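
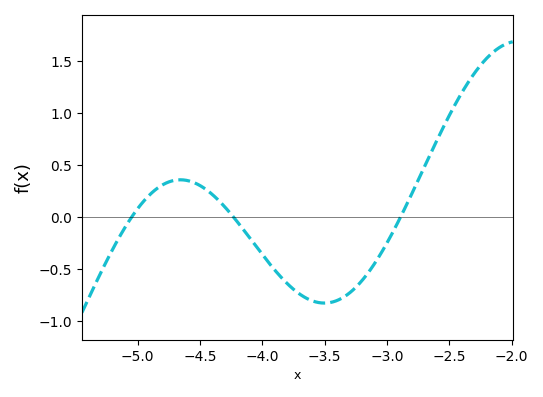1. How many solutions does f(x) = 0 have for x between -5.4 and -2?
3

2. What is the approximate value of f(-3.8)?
-0.65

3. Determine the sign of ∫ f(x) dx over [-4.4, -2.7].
negative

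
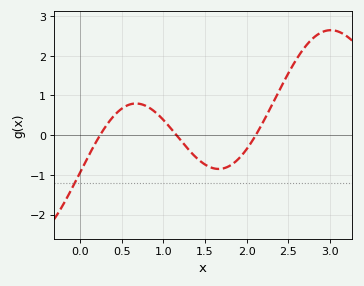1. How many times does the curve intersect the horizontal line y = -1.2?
1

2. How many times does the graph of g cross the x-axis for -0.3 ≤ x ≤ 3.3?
3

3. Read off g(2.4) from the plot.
1.16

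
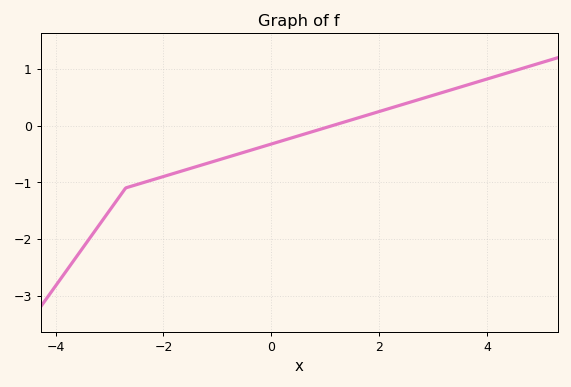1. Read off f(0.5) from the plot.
-0.2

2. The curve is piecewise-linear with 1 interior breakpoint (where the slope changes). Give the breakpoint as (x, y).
(-2.7, -1.1)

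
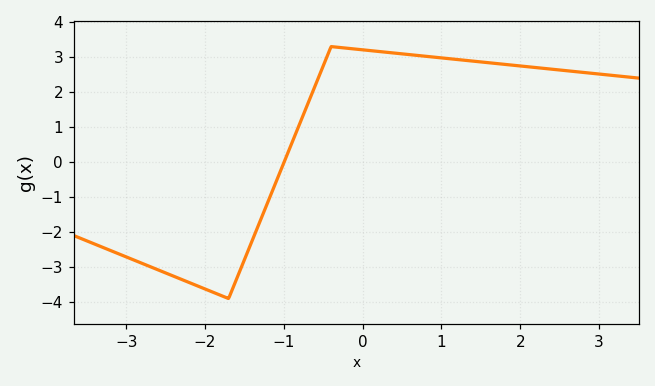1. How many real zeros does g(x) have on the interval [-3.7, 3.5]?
1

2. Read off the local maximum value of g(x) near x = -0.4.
3.3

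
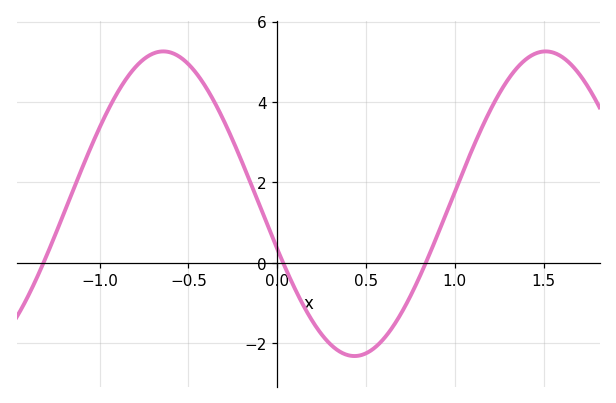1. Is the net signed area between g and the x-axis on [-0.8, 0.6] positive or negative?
positive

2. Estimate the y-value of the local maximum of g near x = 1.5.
5.2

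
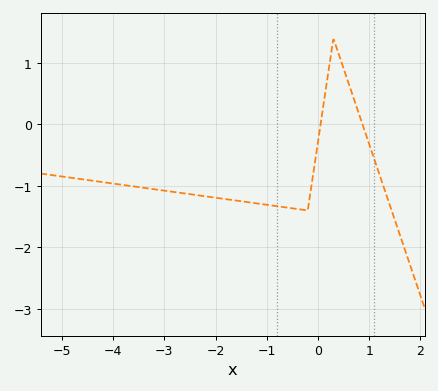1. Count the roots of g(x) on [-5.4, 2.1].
2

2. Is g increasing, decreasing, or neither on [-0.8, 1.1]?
neither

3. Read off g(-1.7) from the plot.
-1.2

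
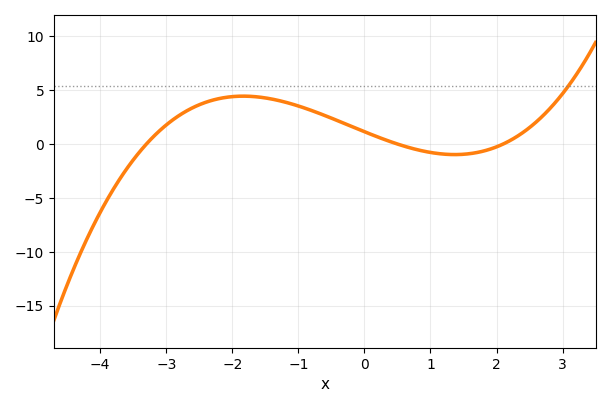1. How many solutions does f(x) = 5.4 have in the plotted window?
1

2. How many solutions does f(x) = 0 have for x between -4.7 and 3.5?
3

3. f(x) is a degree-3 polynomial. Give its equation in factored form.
y = 0.33(x + 3.3)(x - 0.5)(x - 2.1)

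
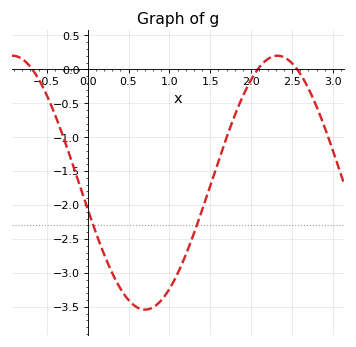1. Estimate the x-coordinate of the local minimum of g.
0.7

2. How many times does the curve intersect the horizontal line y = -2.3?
2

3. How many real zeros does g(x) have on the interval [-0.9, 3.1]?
3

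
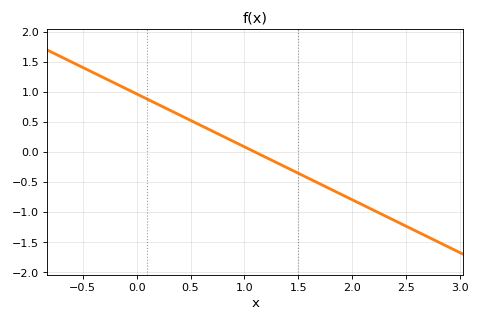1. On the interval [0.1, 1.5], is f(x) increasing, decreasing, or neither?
decreasing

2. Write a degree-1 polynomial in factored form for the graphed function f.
y = -0.88(x - 1.1)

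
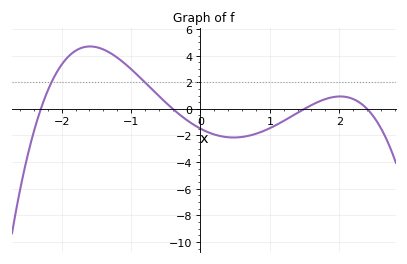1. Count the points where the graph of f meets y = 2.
2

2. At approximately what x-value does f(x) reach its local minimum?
0.479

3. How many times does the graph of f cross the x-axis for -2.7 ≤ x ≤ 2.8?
4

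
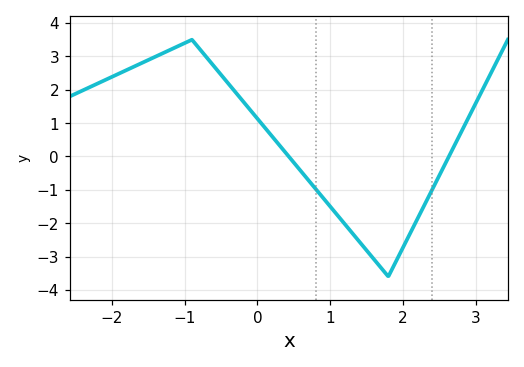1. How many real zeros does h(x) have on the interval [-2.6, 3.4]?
2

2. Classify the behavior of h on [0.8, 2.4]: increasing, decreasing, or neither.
neither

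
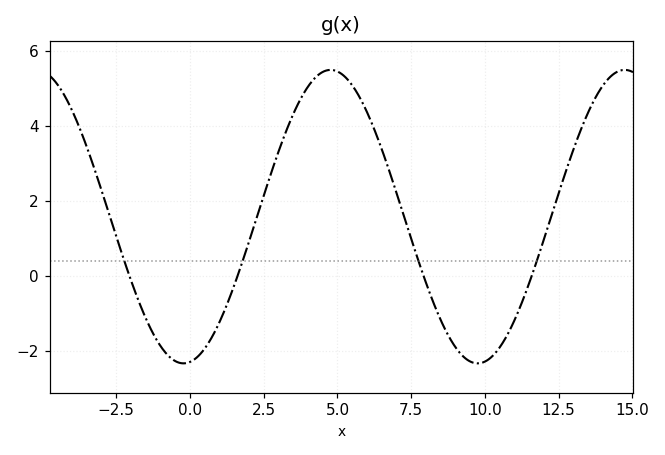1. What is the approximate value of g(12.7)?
2.6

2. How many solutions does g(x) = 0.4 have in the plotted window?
4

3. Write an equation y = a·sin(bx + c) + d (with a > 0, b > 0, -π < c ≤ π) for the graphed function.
y = 3.91sin(0.63x - 1.4) + 1.59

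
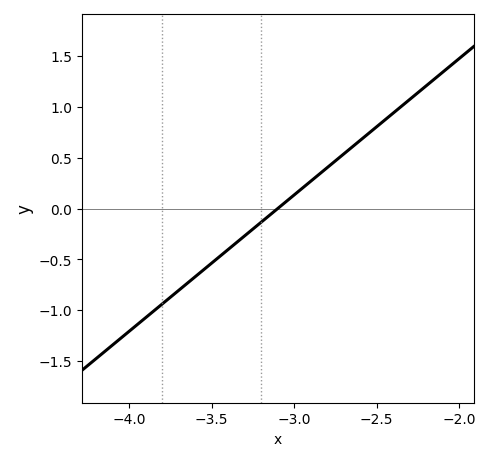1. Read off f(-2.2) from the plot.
1.21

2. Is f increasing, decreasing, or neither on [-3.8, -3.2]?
increasing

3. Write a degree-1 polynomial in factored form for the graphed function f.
y = 1.34(x + 3.1)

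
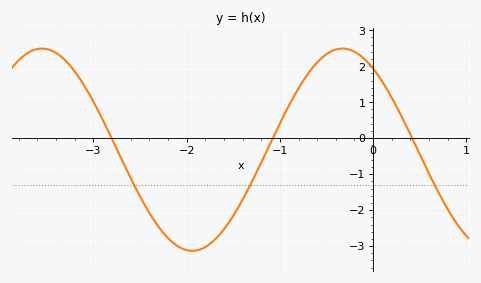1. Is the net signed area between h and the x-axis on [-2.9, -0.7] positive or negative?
negative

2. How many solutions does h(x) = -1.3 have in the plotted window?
3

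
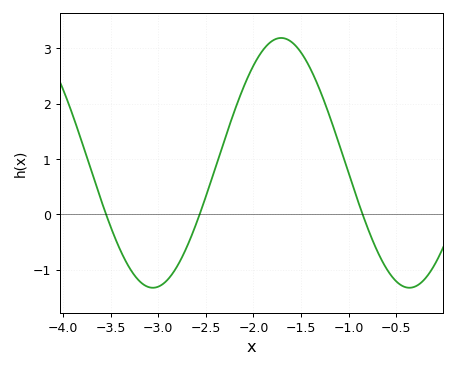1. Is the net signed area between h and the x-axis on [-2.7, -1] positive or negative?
positive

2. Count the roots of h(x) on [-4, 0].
3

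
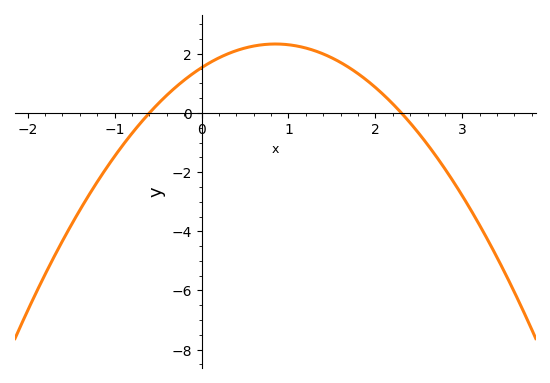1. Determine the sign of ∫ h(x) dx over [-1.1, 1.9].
positive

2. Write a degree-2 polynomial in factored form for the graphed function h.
y = -1.11(x + 0.6)(x - 2.3)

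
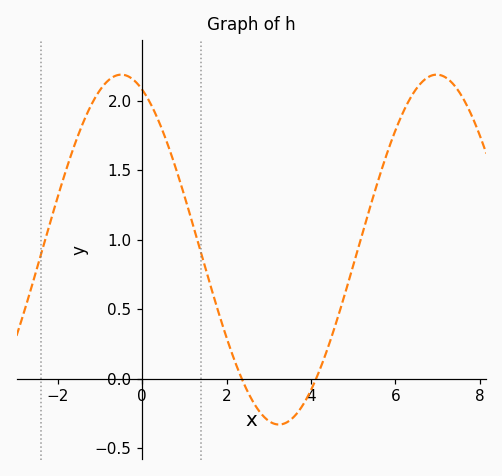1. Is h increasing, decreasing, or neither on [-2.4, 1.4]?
neither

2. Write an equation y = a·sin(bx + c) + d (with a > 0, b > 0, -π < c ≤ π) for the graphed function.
y = 1.26sin(0.84x + 2) + 0.93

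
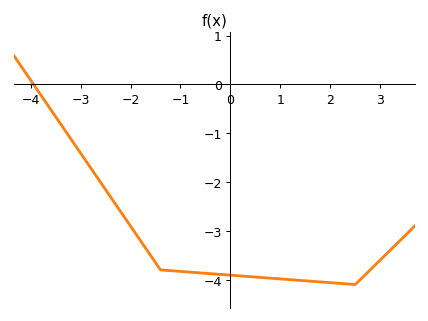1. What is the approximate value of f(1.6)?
-4.03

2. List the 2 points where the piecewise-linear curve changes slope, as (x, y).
(-1.4, -3.8); (2.5, -4.1)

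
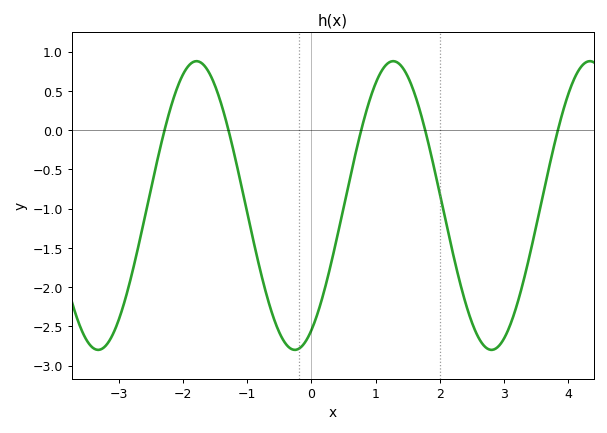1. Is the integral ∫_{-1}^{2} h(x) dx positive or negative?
negative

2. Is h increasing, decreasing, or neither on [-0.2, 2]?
neither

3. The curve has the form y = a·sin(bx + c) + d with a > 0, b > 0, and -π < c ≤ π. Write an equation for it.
y = 1.84sin(2.05x - 1.04) - 0.96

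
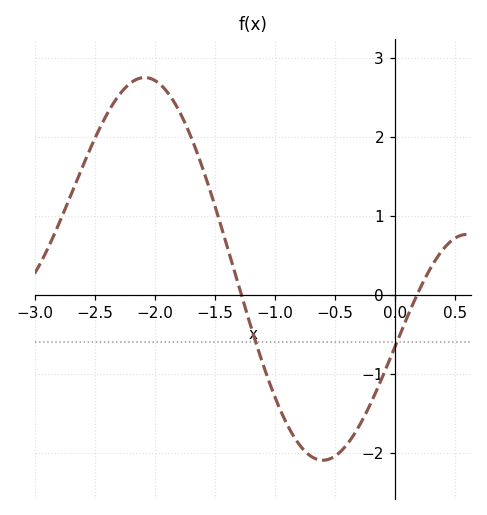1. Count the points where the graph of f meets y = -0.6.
2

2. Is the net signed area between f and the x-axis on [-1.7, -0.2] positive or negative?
negative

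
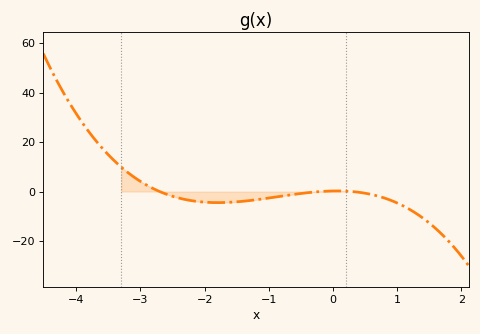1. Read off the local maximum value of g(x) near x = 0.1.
0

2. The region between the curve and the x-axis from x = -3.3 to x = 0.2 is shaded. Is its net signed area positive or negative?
negative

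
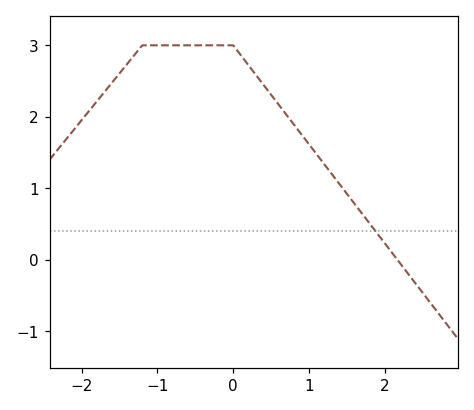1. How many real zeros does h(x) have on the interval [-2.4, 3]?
1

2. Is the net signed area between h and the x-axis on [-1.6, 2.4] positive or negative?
positive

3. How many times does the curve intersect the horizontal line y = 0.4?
1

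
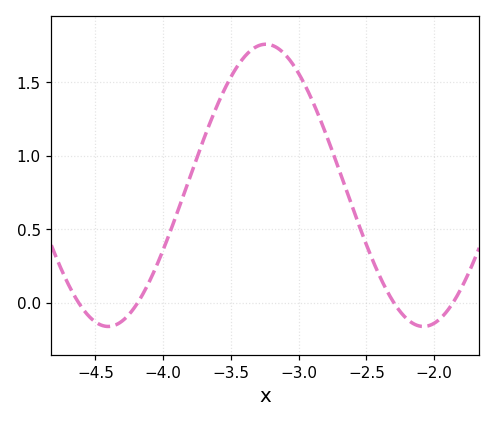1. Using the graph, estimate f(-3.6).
1.35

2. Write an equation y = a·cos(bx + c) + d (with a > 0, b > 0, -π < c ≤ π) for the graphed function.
y = 0.96cos(2.7x + 2.5) + 0.8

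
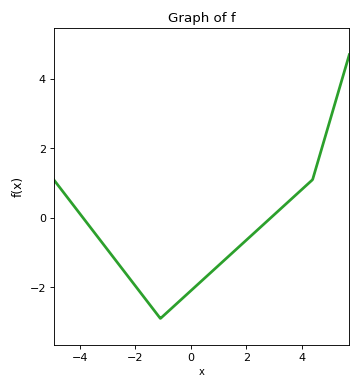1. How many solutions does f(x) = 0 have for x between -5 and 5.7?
2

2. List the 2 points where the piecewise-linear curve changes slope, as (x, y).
(-1.1, -2.9); (4.4, 1.1)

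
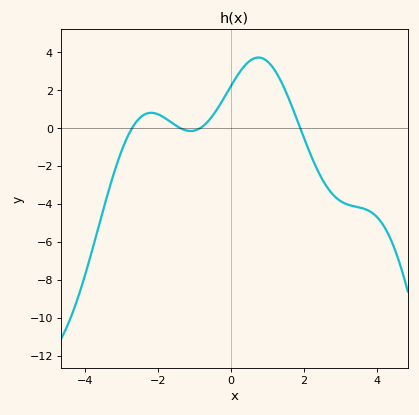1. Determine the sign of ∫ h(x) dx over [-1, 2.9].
positive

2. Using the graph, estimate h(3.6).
-4.23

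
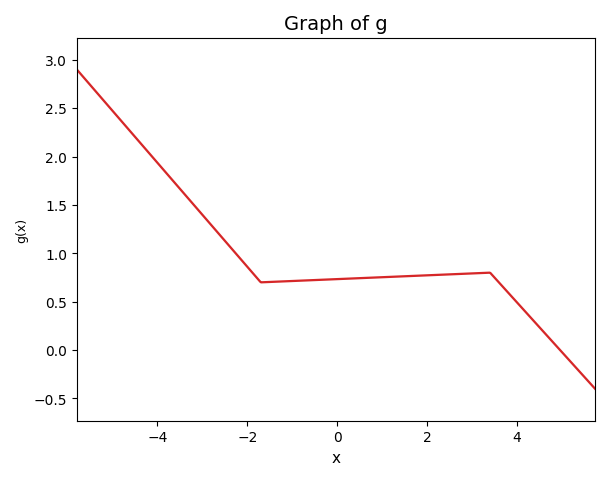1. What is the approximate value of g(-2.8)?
1.3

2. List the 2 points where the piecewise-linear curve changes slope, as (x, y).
(-1.7, 0.7); (3.4, 0.8)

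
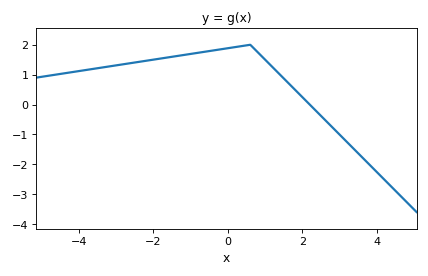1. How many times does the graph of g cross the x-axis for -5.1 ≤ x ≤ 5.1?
1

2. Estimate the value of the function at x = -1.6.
1.58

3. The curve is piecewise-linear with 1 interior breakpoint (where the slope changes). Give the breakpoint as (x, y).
(0.6, 2)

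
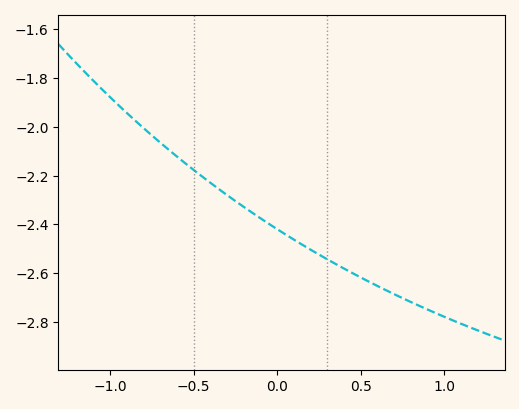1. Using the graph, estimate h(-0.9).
-1.94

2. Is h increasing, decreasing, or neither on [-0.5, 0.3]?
decreasing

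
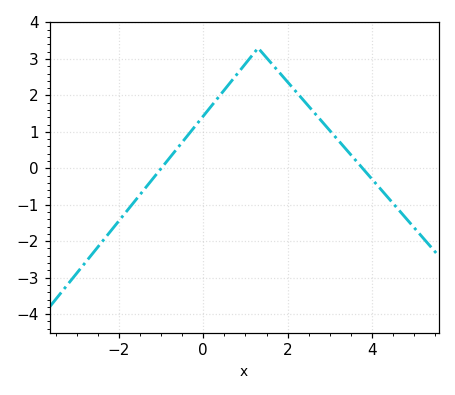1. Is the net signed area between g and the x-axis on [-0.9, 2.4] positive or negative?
positive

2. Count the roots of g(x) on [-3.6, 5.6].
2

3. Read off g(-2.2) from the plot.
-1.73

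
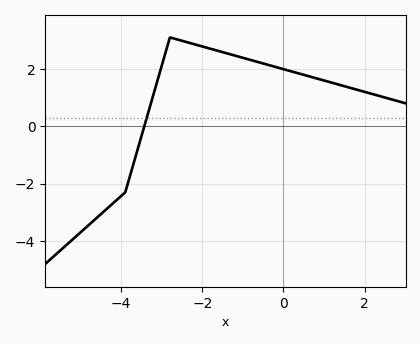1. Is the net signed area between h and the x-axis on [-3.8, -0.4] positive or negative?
positive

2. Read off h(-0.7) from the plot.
2.27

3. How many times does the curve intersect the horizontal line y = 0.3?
1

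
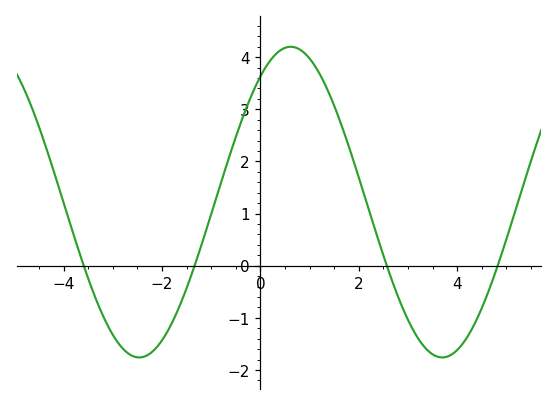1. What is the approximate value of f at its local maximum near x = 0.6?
4.2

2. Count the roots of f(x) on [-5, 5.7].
4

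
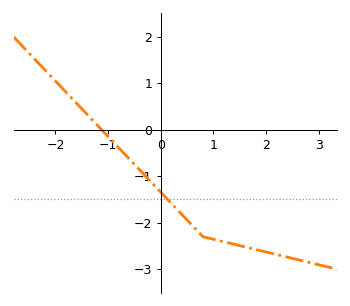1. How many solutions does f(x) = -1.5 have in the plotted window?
1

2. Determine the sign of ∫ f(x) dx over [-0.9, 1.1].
negative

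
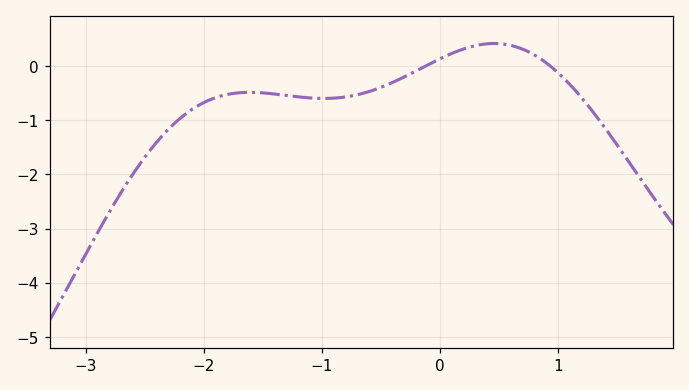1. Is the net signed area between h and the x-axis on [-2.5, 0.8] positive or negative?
negative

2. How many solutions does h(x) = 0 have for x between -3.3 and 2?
2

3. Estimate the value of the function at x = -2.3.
-1.2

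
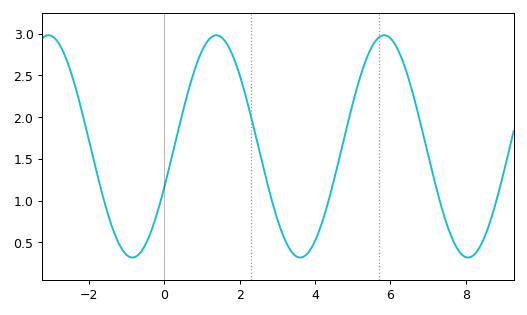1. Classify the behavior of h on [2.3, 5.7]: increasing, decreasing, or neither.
neither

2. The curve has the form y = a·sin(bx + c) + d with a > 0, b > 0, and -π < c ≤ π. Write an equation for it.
y = 1.33sin(1.4x - 0.37) + 1.65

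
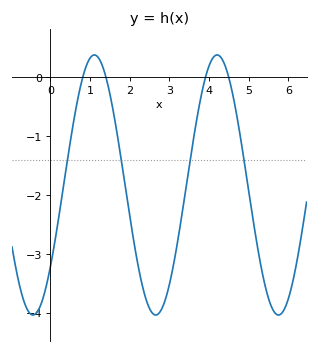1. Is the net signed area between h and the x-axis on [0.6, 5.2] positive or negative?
negative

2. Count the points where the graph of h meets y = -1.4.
4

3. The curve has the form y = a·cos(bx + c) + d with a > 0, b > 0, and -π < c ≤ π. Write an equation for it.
y = 2.21cos(2x - 2.2) - 1.83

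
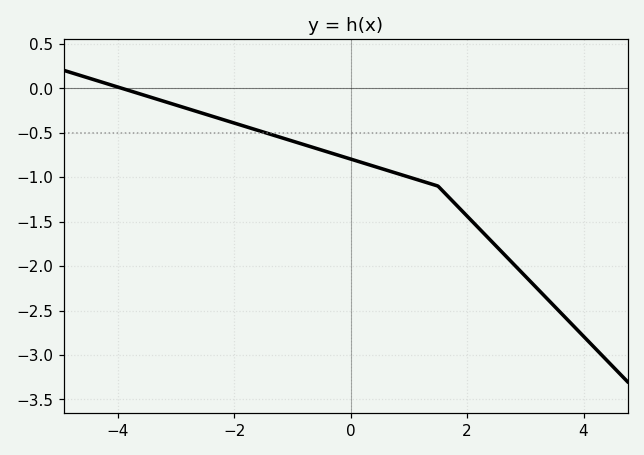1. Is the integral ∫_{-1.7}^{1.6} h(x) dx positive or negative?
negative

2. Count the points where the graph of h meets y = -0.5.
1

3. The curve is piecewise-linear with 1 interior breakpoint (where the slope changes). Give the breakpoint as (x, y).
(1.5, -1.1)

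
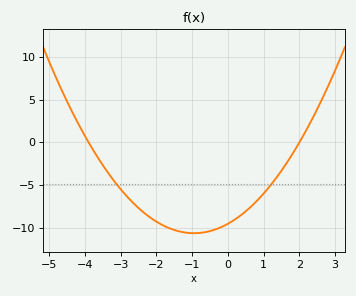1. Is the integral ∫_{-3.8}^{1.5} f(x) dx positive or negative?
negative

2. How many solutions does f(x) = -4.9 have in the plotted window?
2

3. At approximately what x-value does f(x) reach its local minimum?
-1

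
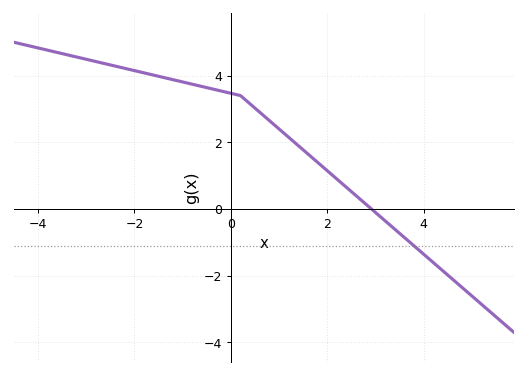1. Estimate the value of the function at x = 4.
-1.35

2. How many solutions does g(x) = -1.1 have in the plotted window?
1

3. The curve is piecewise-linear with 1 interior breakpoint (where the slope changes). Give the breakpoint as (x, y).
(0.2, 3.4)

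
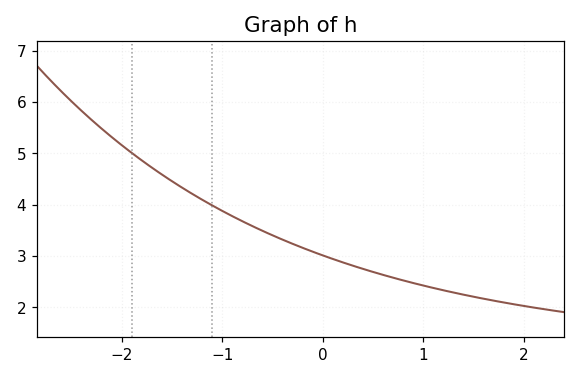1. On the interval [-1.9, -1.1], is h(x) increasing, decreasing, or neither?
decreasing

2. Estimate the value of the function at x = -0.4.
3.32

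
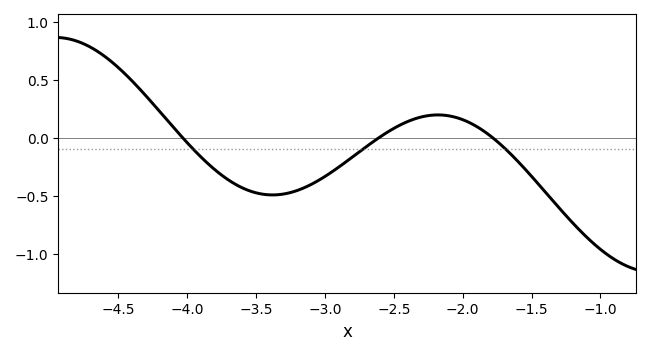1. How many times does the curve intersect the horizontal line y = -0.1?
3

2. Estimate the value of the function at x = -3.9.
-0.167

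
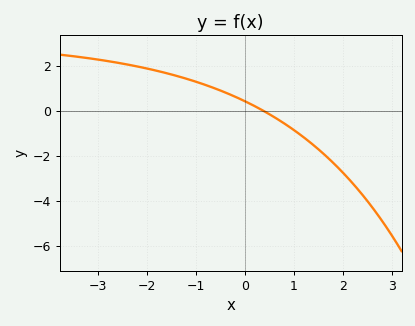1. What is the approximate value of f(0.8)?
-0.6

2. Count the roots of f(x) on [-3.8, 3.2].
1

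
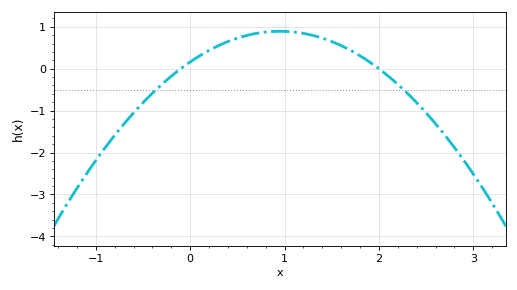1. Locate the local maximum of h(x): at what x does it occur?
1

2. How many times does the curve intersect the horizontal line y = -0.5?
2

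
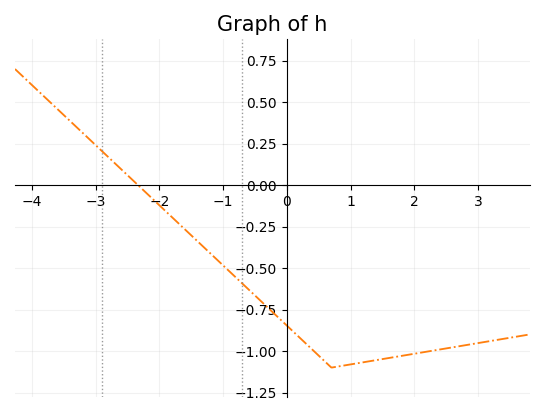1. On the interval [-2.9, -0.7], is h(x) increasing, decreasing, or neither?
decreasing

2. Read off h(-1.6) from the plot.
-0.25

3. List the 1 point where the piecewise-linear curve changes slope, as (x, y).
(0.7, -1.1)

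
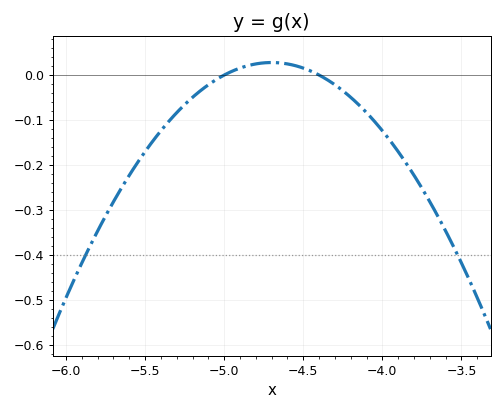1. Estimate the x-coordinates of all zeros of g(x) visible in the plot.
-5, -4.4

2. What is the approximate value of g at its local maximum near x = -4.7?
0.028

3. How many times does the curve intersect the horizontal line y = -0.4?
2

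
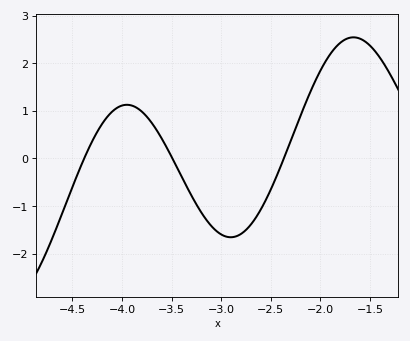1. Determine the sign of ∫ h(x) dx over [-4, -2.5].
negative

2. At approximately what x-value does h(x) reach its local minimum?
-2.9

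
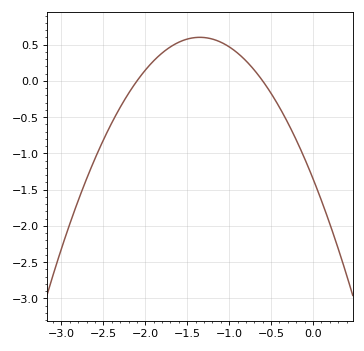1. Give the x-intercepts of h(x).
-2.1, -0.6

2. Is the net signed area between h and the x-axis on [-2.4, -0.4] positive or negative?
positive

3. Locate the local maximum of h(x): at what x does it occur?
-1.35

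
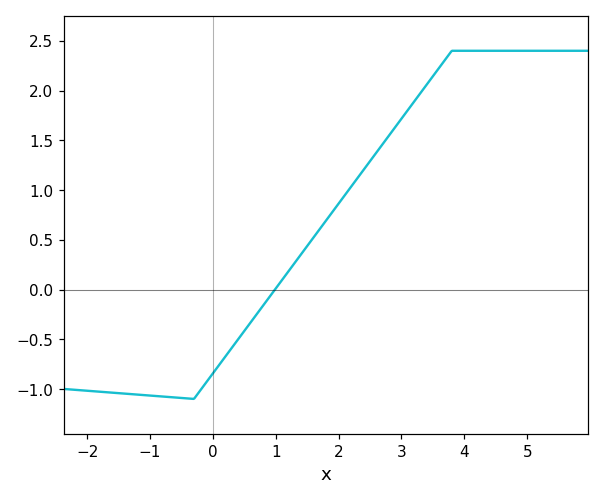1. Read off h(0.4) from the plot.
-0.502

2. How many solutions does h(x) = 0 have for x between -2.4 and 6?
1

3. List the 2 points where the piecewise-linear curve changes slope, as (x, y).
(-0.3, -1.1); (3.8, 2.4)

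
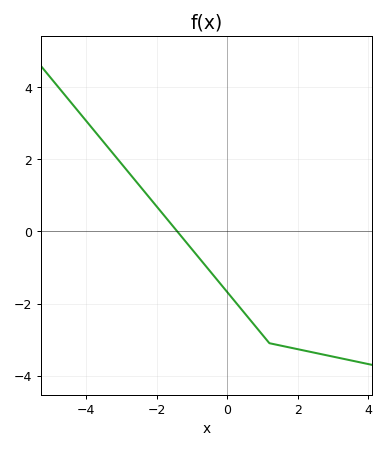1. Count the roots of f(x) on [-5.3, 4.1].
1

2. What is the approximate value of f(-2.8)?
1.6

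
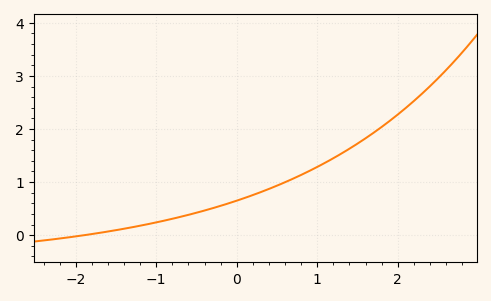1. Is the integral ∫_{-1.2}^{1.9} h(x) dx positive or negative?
positive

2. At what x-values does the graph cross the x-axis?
-1.9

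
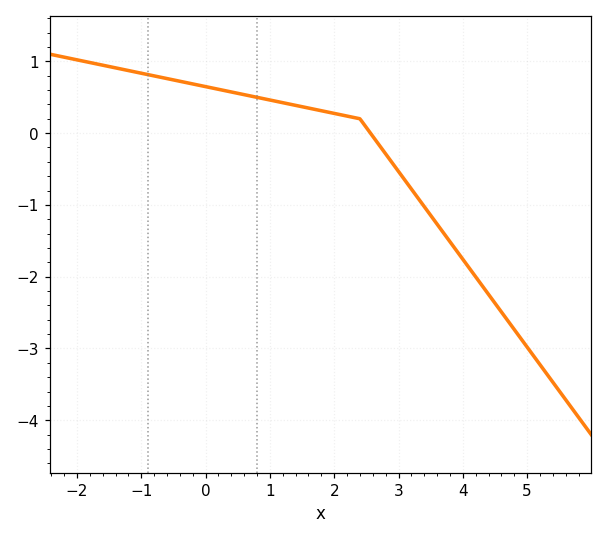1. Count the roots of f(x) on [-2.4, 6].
1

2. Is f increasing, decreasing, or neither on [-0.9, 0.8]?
decreasing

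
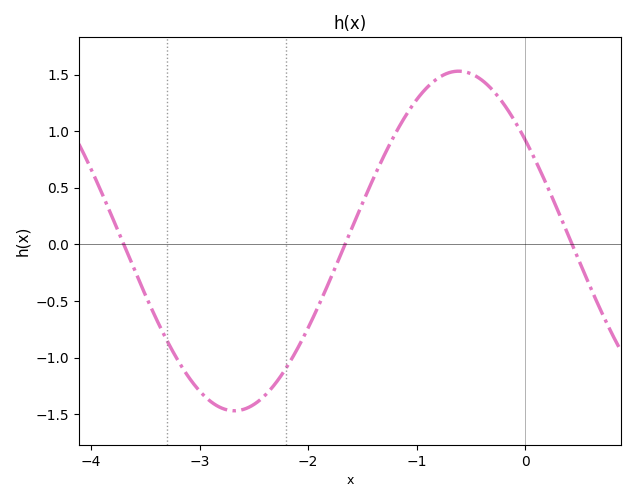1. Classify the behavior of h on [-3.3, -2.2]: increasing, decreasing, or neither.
neither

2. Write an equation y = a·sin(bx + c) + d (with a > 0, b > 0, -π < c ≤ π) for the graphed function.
y = 1.5sin(1.52x + 2.5) + 0.03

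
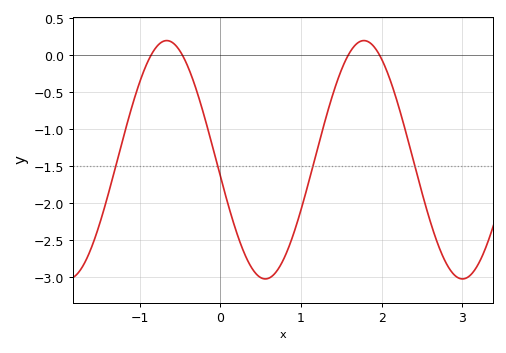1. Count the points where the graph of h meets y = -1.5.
4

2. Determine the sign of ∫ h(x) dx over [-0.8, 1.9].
negative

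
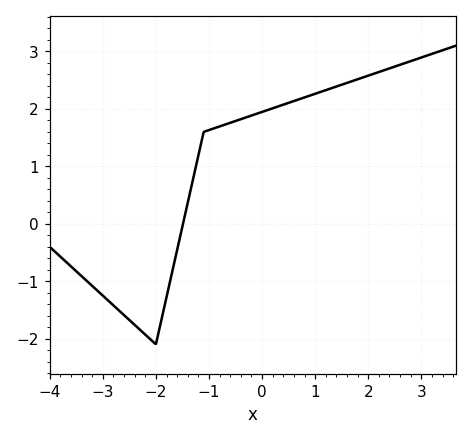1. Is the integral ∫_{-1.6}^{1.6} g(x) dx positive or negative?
positive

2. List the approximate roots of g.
-1.4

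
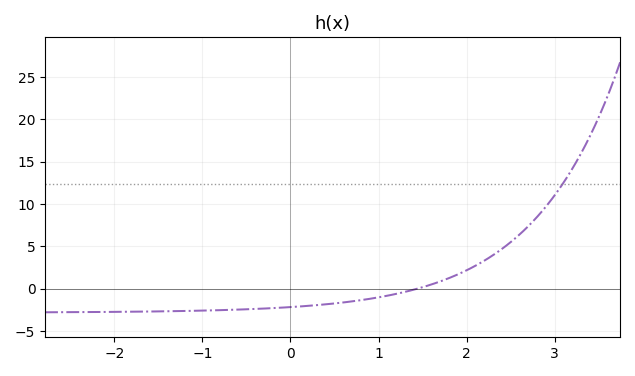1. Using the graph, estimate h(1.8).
1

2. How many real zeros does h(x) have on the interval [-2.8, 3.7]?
1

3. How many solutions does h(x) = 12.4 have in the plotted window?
1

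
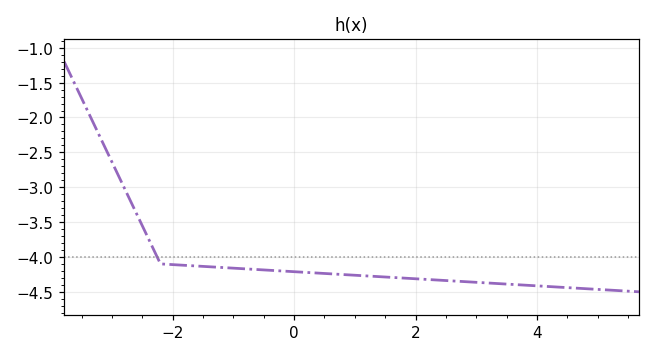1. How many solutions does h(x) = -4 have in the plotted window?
1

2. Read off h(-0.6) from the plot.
-4.2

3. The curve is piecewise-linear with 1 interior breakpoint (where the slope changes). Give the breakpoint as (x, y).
(-2.2, -4.1)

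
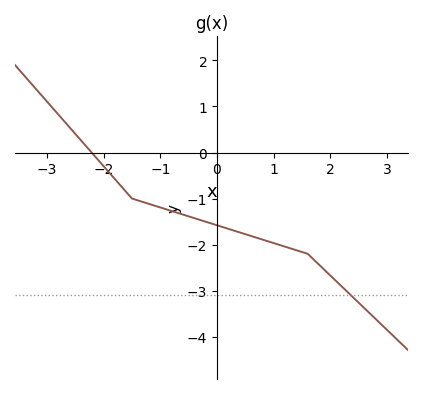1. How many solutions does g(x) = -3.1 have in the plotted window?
1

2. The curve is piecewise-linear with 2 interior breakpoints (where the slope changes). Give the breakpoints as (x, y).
(-1.5, -1); (1.6, -2.2)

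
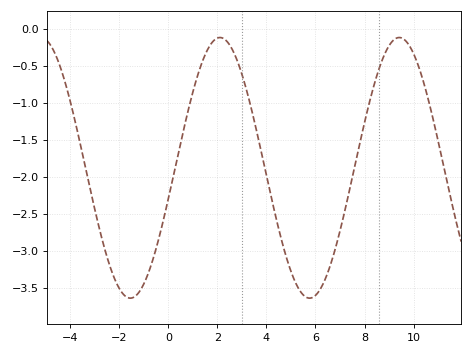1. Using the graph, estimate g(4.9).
-3.18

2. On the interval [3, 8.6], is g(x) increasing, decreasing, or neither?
neither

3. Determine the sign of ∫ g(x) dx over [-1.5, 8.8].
negative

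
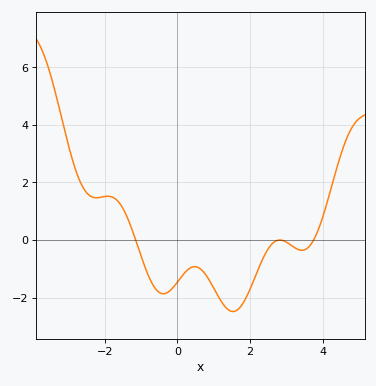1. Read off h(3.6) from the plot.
-0.2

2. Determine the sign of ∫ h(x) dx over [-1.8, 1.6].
negative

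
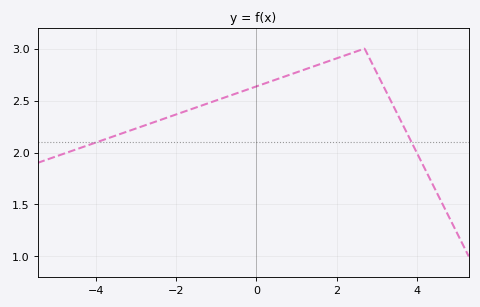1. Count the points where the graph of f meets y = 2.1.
2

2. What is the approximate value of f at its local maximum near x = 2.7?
3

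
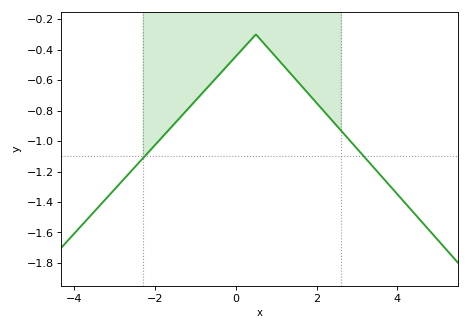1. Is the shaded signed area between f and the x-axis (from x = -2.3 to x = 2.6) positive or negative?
negative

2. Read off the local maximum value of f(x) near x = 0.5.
-0.301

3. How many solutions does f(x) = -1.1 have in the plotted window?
2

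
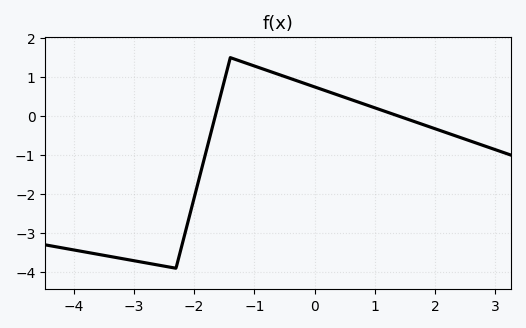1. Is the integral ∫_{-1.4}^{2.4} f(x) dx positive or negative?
positive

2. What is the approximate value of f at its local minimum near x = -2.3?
-3.9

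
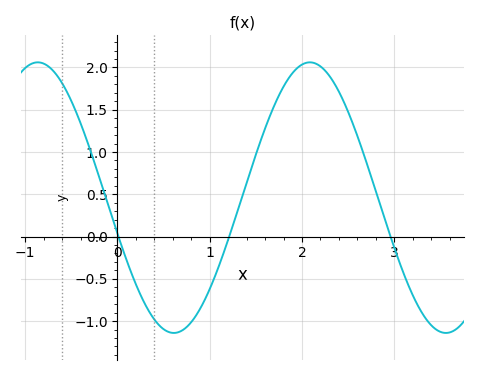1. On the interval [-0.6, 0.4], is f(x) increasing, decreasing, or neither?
decreasing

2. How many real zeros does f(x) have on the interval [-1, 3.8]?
3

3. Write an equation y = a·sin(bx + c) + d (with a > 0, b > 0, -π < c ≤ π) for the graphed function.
y = 1.6sin(2.13x - 2.87) + 0.46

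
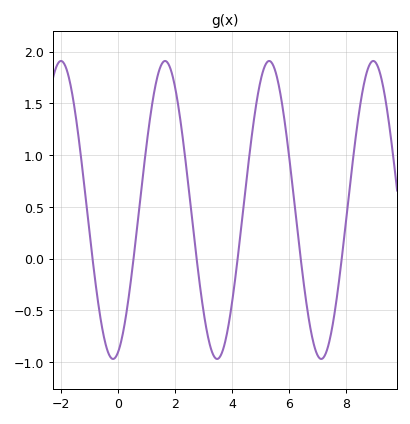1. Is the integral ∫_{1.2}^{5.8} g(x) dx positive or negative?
positive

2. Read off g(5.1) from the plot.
1.83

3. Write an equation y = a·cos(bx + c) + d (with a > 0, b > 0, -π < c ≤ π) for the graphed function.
y = 1.44cos(1.72x - 2.82) + 0.47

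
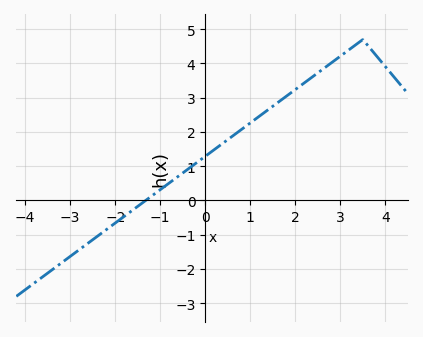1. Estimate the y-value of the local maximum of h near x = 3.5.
4.7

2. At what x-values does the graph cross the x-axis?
-1.32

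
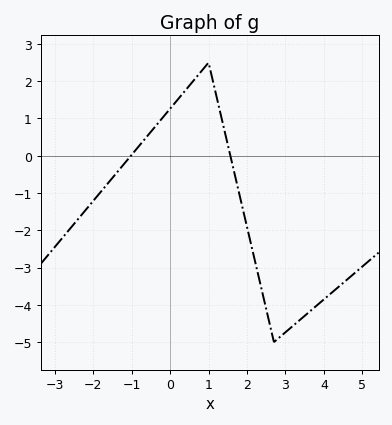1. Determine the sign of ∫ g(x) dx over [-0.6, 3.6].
negative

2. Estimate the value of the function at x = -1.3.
-0.345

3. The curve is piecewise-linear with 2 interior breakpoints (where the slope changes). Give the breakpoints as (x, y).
(1, 2.5); (2.7, -5)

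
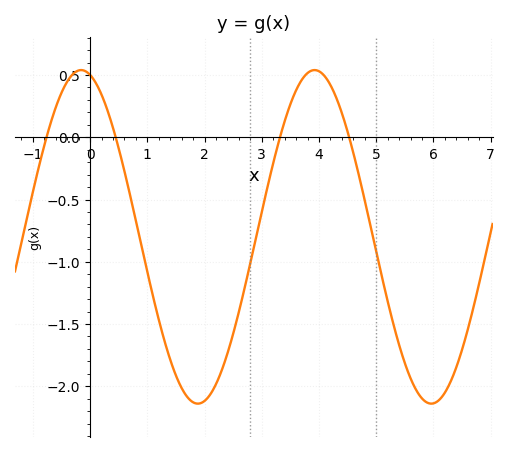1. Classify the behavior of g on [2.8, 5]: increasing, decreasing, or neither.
neither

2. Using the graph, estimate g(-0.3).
0.5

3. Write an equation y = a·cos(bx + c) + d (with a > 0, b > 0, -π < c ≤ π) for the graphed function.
y = 1.34cos(1.5x + 0.24) - 0.8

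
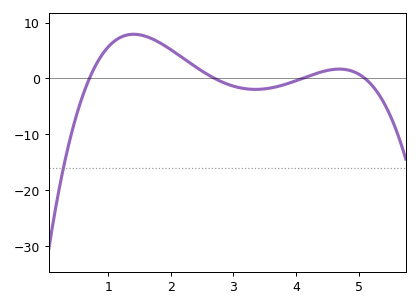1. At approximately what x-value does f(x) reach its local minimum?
3.35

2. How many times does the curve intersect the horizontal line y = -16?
1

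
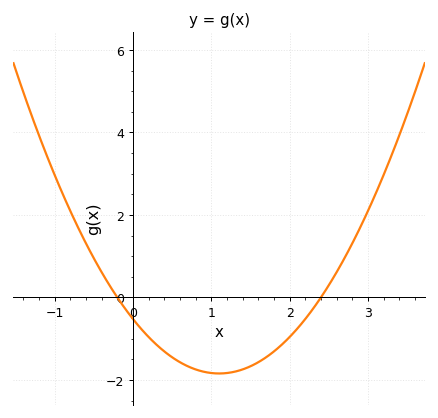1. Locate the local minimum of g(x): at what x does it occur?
1.1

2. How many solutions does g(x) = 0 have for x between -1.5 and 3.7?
2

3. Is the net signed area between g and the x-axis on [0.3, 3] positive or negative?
negative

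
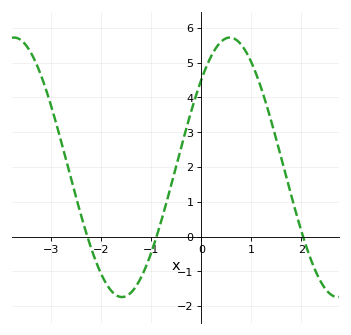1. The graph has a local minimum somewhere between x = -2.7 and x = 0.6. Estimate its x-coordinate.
-1.6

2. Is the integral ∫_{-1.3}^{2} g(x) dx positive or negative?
positive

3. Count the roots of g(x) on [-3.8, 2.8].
3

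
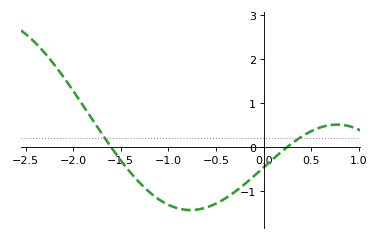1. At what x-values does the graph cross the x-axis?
-1.6, 0.246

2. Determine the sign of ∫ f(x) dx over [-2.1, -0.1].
negative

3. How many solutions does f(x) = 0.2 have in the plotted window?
2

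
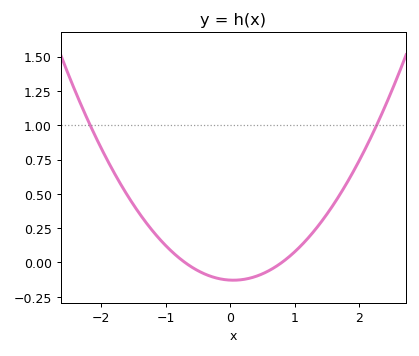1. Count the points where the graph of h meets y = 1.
2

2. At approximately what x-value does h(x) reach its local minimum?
0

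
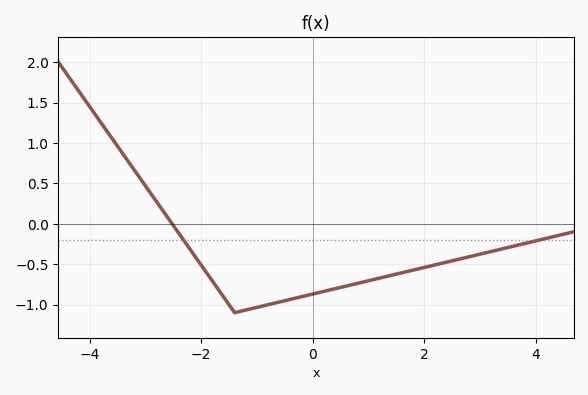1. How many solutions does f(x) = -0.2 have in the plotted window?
2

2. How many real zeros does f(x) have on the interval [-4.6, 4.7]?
1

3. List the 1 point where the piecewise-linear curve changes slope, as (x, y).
(-1.4, -1.1)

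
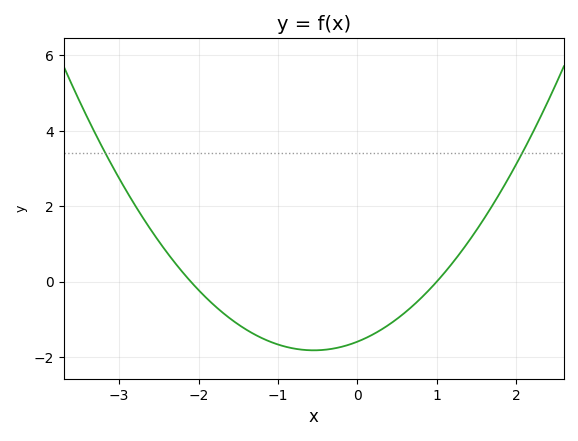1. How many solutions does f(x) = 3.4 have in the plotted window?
2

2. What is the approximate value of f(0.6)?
-0.821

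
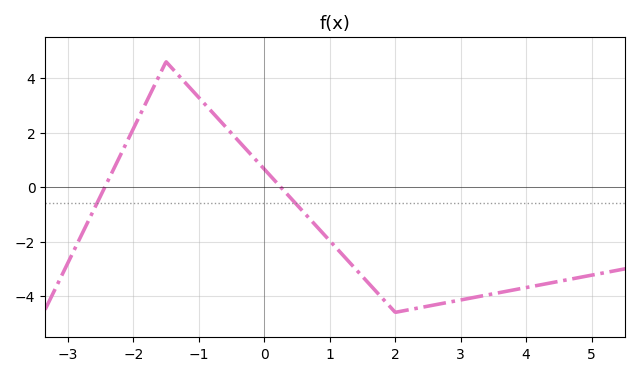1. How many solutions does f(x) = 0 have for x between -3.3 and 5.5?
2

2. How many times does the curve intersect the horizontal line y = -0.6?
2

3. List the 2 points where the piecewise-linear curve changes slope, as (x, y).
(-1.5, 4.6); (2, -4.6)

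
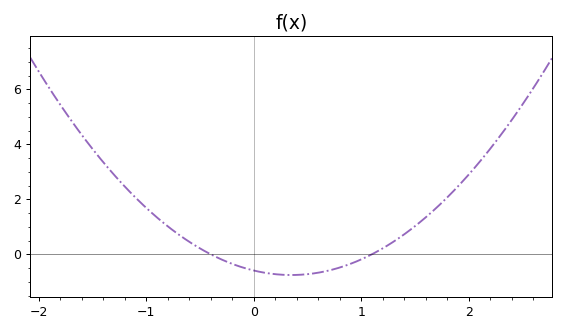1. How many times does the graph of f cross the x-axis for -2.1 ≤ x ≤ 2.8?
2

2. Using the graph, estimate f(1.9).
2.4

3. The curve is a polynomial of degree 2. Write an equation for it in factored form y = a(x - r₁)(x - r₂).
y = 1.34(x + 0.4)(x - 1.1)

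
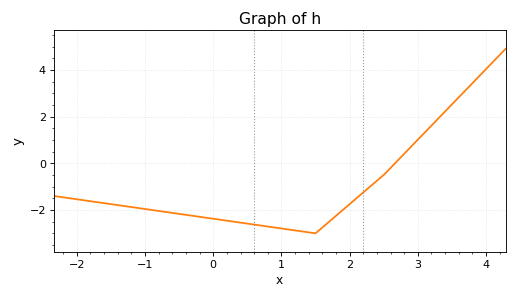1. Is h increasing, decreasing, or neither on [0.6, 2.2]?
neither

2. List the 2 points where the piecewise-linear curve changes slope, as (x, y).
(1.5, -3); (2.5, -0.5)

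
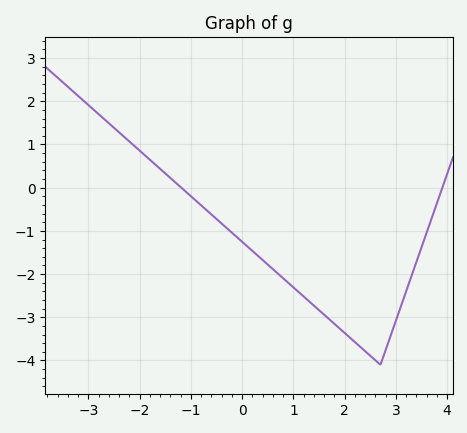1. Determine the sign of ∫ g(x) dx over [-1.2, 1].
negative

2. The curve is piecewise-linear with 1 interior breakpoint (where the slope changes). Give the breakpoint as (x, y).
(2.7, -4.1)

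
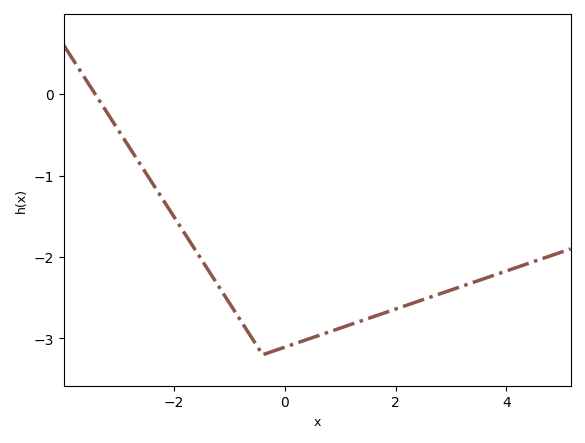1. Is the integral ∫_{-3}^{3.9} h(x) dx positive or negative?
negative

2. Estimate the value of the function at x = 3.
-2.4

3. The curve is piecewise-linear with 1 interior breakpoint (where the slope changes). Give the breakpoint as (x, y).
(-0.4, -3.2)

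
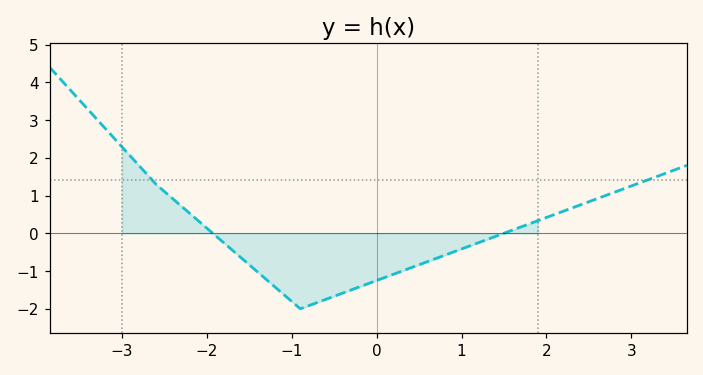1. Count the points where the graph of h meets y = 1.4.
2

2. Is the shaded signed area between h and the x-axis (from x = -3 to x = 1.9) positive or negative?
negative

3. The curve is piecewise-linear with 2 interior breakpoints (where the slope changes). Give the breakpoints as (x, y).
(-2.6, 1.3); (-0.9, -2)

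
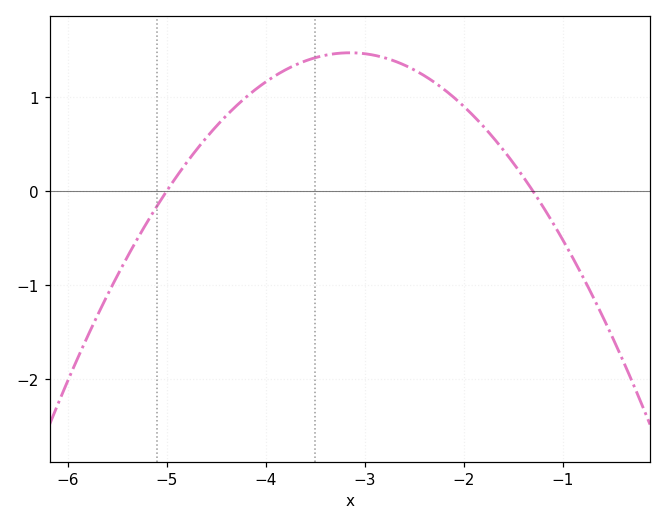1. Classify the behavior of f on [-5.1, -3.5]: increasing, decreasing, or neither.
increasing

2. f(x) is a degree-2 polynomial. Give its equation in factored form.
y = -0.43(x + 5)(x + 1.3)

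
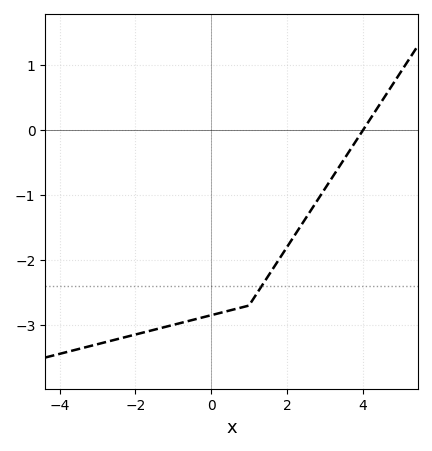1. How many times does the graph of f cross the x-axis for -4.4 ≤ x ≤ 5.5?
1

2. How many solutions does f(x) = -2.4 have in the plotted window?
1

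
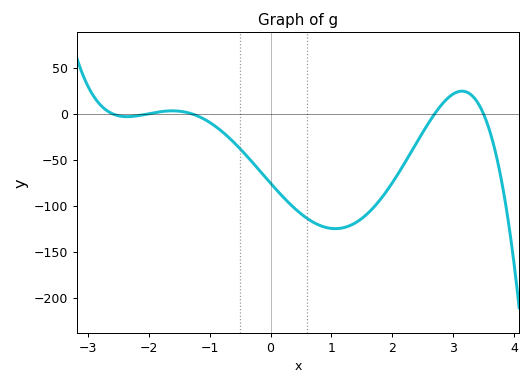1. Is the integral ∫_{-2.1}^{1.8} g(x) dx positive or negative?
negative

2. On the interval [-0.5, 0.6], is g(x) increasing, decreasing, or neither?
decreasing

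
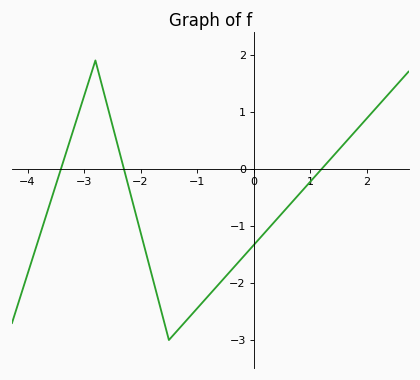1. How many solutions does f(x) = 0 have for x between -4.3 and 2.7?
3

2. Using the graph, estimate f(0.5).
-0.785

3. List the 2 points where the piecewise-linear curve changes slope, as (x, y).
(-2.8, 1.9); (-1.5, -3)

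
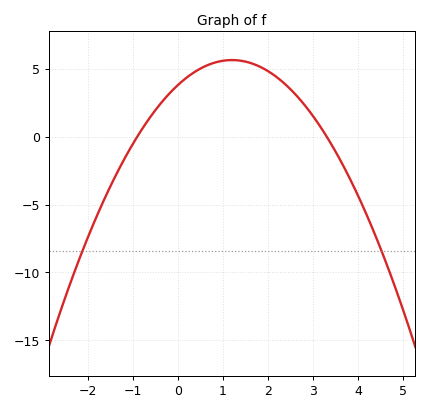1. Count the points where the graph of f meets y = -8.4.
2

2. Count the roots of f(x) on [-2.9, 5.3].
2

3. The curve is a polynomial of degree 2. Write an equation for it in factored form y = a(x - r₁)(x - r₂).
y = -1.28(x + 0.9)(x - 3.3)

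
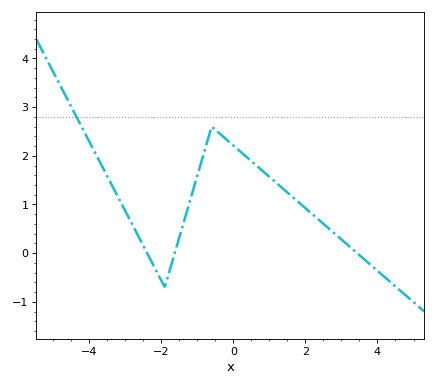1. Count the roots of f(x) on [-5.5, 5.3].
3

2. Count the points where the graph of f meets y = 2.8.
1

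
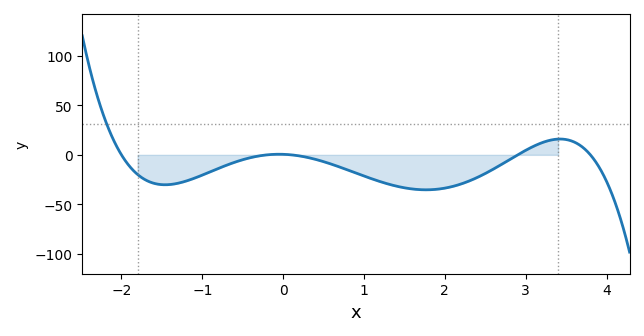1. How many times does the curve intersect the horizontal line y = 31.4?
1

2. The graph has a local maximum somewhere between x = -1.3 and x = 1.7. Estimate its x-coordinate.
-0.051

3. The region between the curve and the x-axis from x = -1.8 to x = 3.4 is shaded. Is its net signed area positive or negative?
negative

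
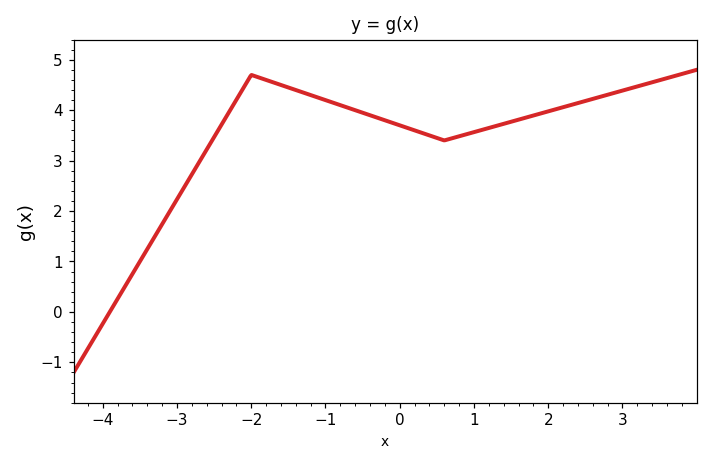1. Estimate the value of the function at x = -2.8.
2.7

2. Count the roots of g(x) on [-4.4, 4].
1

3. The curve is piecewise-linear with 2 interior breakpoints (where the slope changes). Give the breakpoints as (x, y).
(-2, 4.7); (0.6, 3.4)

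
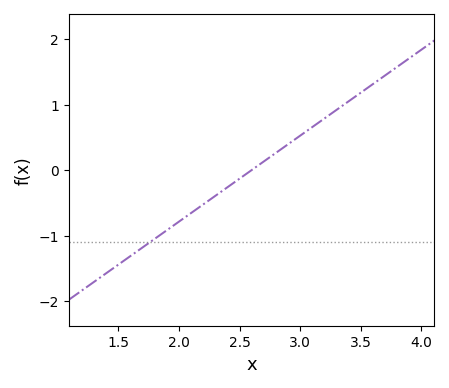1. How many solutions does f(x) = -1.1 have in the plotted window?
1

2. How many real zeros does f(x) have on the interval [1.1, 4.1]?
1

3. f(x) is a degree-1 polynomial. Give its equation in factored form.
y = 1.31(x - 2.6)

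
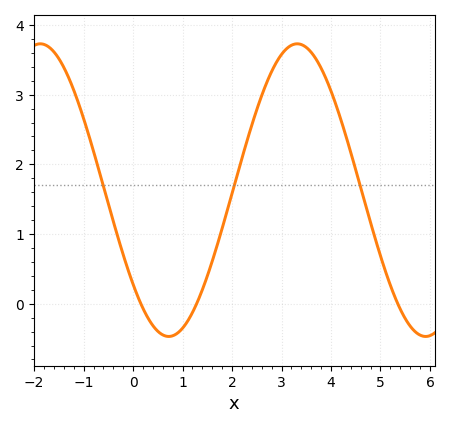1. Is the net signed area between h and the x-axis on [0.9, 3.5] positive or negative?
positive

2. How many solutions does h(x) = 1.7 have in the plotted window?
3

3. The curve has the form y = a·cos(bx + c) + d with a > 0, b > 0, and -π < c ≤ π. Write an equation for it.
y = 2.1cos(1.2x + 2.3) + 1.63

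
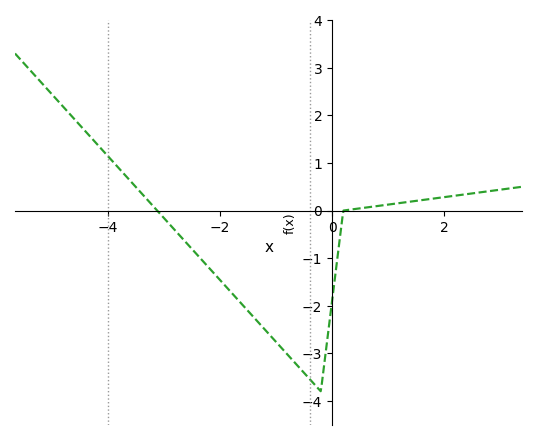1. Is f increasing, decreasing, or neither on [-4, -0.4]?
decreasing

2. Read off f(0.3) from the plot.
0.016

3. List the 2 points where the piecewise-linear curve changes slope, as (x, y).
(-0.2, -3.8); (0.2, 0)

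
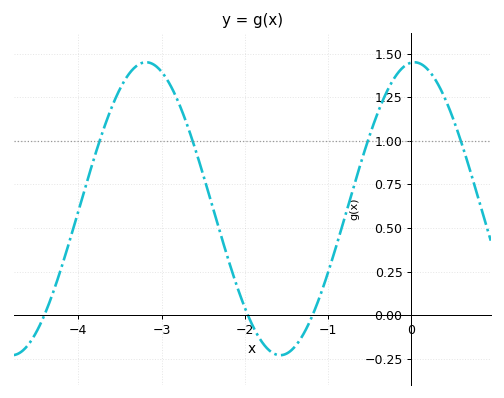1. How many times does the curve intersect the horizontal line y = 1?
4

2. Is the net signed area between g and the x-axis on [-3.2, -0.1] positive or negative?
positive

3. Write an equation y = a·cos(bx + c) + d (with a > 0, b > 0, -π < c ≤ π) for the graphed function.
y = 0.84cos(1.9x - 0.07) + 0.61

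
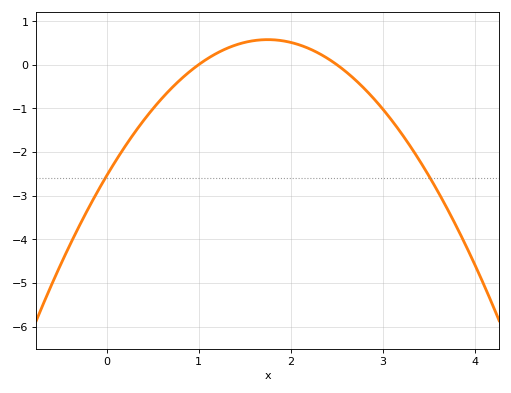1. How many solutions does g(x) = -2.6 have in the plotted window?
2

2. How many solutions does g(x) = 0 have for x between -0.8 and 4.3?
2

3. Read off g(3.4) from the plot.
-2.2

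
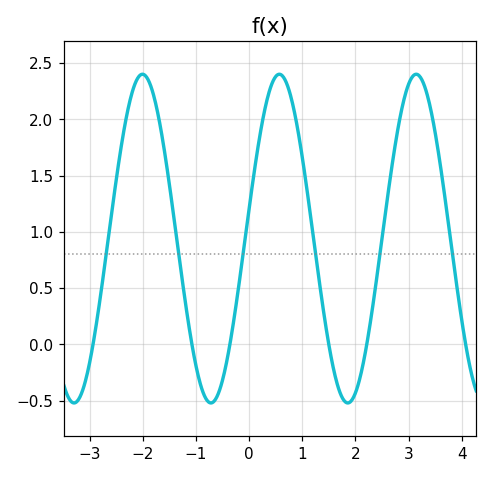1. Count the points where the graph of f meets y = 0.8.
6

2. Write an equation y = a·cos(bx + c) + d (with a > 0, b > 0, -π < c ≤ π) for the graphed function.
y = 1.46cos(2.44x - 1.39) + 0.94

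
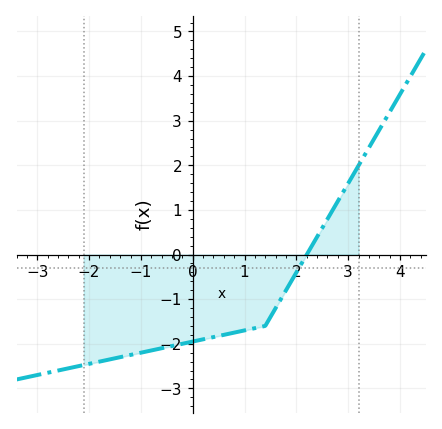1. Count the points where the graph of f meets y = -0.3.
1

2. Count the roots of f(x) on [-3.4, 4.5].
1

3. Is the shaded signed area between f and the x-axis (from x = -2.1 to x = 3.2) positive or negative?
negative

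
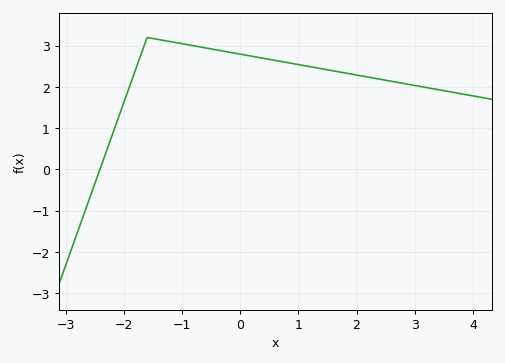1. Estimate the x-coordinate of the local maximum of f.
-1.6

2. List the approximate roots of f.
-2.41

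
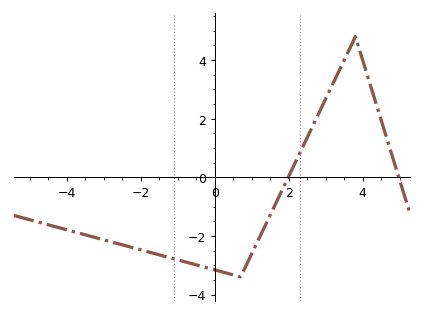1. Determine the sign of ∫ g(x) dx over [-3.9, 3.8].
negative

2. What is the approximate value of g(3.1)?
2.95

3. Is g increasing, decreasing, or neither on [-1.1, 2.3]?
neither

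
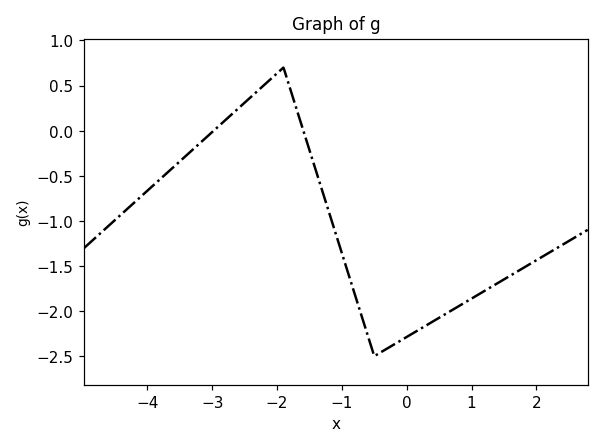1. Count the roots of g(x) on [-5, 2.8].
2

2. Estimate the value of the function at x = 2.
-1.45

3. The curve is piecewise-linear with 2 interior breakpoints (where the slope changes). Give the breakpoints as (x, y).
(-1.9, 0.7); (-0.5, -2.5)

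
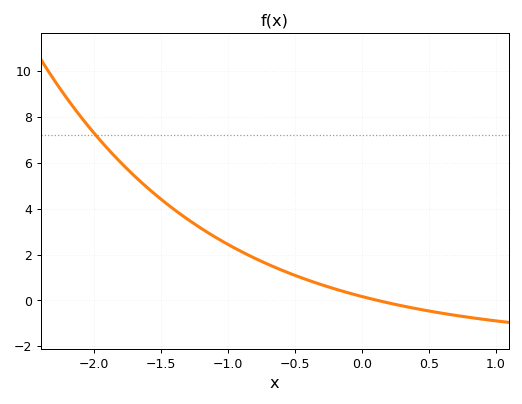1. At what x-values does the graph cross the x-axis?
0.117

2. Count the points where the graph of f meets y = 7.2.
1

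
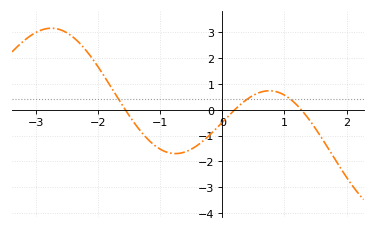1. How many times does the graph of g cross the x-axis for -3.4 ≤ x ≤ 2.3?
3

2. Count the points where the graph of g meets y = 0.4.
3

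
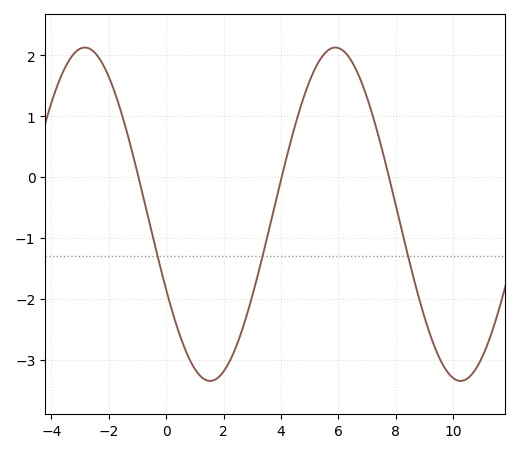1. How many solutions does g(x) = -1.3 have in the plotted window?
3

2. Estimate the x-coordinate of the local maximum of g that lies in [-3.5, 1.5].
-2.8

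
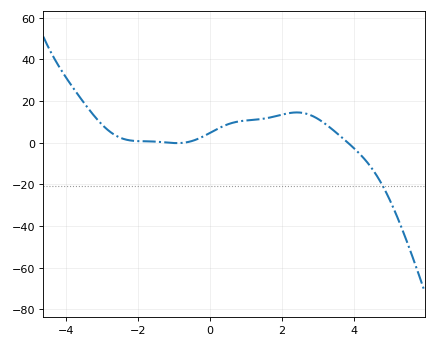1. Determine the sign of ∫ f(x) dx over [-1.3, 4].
positive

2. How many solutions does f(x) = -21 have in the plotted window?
1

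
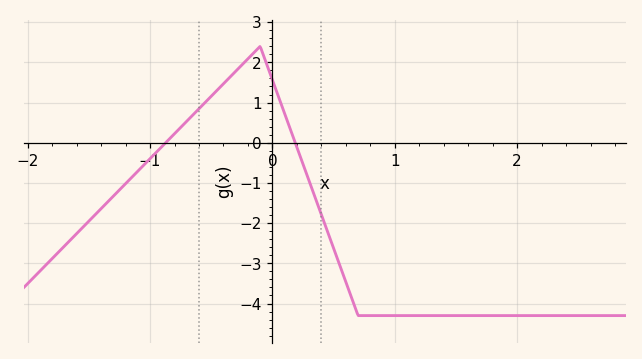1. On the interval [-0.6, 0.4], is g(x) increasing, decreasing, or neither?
neither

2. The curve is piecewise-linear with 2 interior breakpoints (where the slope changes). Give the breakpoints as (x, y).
(-0.1, 2.4); (0.7, -4.3)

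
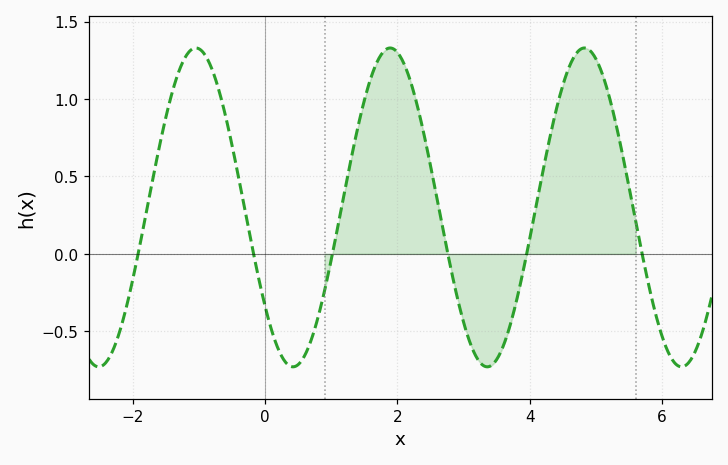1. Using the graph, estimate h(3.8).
-0.3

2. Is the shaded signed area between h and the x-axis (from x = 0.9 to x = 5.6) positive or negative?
positive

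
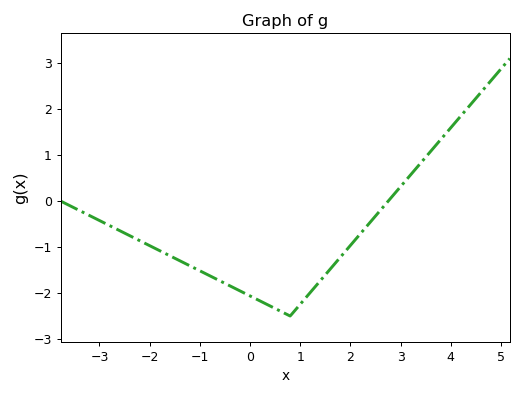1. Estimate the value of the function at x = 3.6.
1.1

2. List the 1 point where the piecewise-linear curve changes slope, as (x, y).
(0.8, -2.5)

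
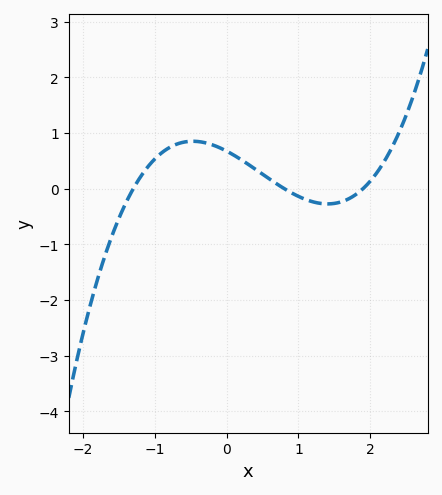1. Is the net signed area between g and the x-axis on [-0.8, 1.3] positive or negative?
positive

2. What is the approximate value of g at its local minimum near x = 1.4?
-0.3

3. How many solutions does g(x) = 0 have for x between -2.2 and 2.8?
3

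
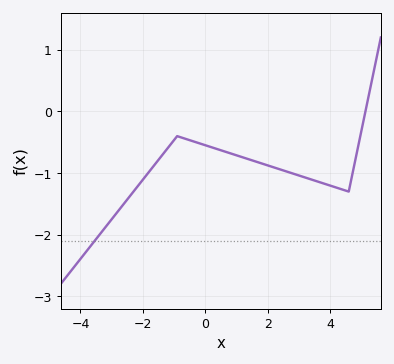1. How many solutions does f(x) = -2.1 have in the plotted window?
1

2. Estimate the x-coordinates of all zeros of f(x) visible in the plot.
5.13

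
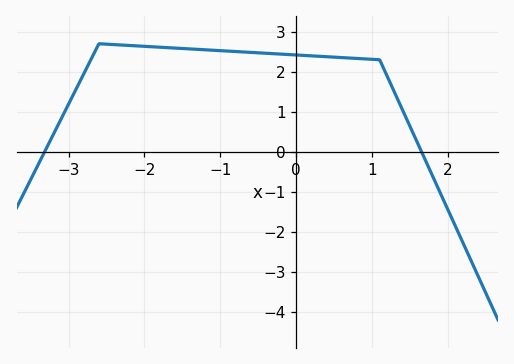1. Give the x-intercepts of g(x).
-3.31, 1.65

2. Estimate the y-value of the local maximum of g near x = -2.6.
2.7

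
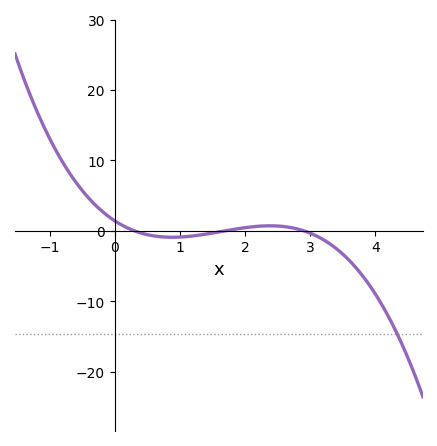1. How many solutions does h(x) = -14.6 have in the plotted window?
1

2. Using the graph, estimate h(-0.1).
2.07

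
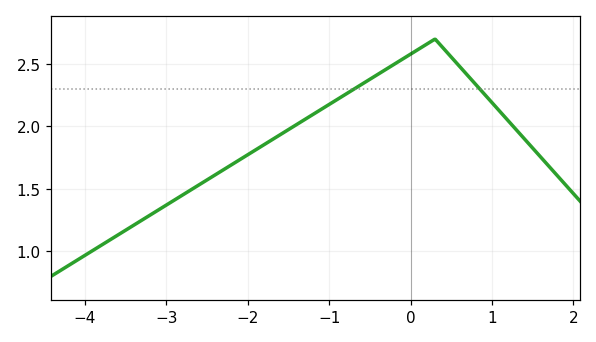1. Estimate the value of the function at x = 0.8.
2.35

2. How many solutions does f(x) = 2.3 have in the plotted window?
2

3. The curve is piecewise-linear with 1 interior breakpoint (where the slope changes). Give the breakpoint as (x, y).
(0.3, 2.7)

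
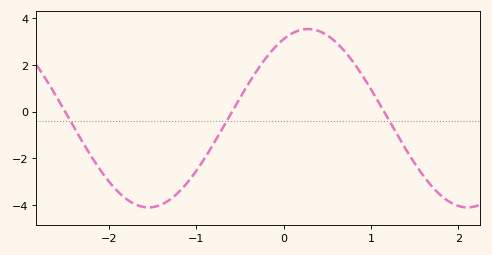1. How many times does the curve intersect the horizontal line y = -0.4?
3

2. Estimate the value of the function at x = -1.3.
-3.8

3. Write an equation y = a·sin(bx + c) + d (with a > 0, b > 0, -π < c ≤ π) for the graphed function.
y = 3.81sin(1.7x + 1.1) - 0.28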